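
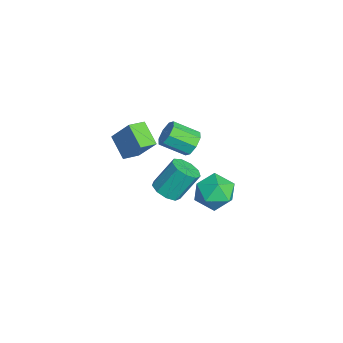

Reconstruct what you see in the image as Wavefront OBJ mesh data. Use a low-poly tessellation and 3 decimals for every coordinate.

v -0.396 -0.816 3.076
v 0.306 -1.067 2.925
v 0.017 -2.335 3.693
v -0.684 -2.084 3.844
v 0.28 -0.762 3.419
v -0.009 -2.03 4.188
v -0.141 -0.488 3.713
v -0.43 -1.756 4.481
v -0.712 -0.407 3.633
v -1 -1.674 4.401
v -1.097 -0.565 3.227
v -1.386 -1.833 3.995
v -1.071 -0.87 2.732
v -1.36 -2.138 3.501
v -0.65 -1.144 2.439
v -0.939 -2.412 3.207
v -0.08 -1.226 2.519
v -0.368 -2.493 3.287
v -1.964 -1.898 -1.891
v -1.135 -2.03 -1.706
v -1.306 -0.974 -0.184
v -2.136 -0.842 -0.369
v -1.192 -1.552 -2.044
v -1.363 -0.496 -0.522
v -1.61 -1.236 -2.31
v -1.782 -0.18 -0.789
v -2.194 -1.23 -2.381
v -2.366 -0.174 -0.859
v -2.671 -1.536 -2.222
v -2.842 -0.48 -0.7
v -2.817 -2.012 -1.908
v -2.988 -0.956 -0.386
v -2.564 -2.434 -1.586
v -2.735 -1.378 -0.065
v -2.03 -2.606 -1.407
v -2.202 -1.55 0.115
v -1.466 -2.446 -1.454
v -1.637 -1.39 0.067
v -2.365 1.575 -3.522
v -1.475 1.245 -2.772
v -3.465 0.095 -2.868
v -2.575 -0.235 -2.118
v -3.18 0.794 -1.924
v -2.5 1.709 -2.328
v -2.44 -0.369 -3.312
v -1.76 0.546 -3.716
v -1.522 0.044 -2.642
v -1.979 0.763 -1.784
v -2.961 0.577 -3.856
v -3.418 1.296 -2.998
v -0.719 -4.197 2.09
v -1.871 -4.615 2.883
v -1.21 -3.358 1.817
v -2.363 -3.775 2.61
v -0.097 -3.405 3.41
v -1.25 -3.822 4.203
v -0.589 -2.565 3.137
v -1.741 -2.983 3.93
f 2 1 5
f 2 5 3
f 3 5 6
f 3 6 4
f 5 1 7
f 5 7 6
f 6 7 8
f 6 8 4
f 7 1 9
f 7 9 8
f 8 9 10
f 8 10 4
f 9 1 11
f 9 11 10
f 10 11 12
f 10 12 4
f 11 1 13
f 11 13 12
f 12 13 14
f 12 14 4
f 13 1 15
f 13 15 14
f 14 15 16
f 14 16 4
f 15 1 17
f 15 17 16
f 16 17 18
f 16 18 4
f 17 1 2
f 17 2 18
f 18 2 3
f 18 3 4
f 20 19 23
f 20 23 21
f 21 23 24
f 21 24 22
f 23 19 25
f 23 25 24
f 24 25 26
f 24 26 22
f 25 19 27
f 25 27 26
f 26 27 28
f 26 28 22
f 27 19 29
f 27 29 28
f 28 29 30
f 28 30 22
f 29 19 31
f 29 31 30
f 30 31 32
f 30 32 22
f 31 19 33
f 31 33 32
f 32 33 34
f 32 34 22
f 33 19 35
f 33 35 34
f 34 35 36
f 34 36 22
f 35 19 37
f 35 37 36
f 36 37 38
f 36 38 22
f 37 19 20
f 37 20 38
f 38 20 21
f 38 21 22
f 39 50 44
f 39 44 40
f 39 40 46
f 39 46 49
f 39 49 50
f 40 44 48
f 44 50 43
f 50 49 41
f 49 46 45
f 46 40 47
f 42 48 43
f 42 43 41
f 42 41 45
f 42 45 47
f 42 47 48
f 43 48 44
f 41 43 50
f 45 41 49
f 47 45 46
f 48 47 40
f 52 54 51
f 55 52 51
f 51 54 53
f 53 55 51
f 52 58 54
f 56 52 55
f 56 58 52
f 54 58 53
f 57 55 53
f 53 58 57
f 57 56 55
f 58 56 57



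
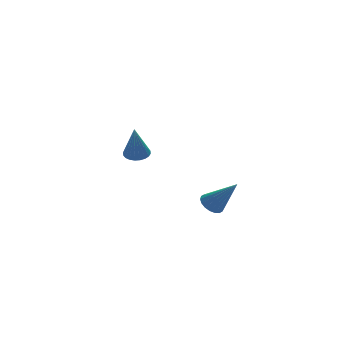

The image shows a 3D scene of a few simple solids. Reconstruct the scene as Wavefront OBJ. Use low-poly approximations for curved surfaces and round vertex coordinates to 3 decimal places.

v 0.981 3.139 -1.81
v 1.632 3.056 -1.74
v 0.739 2.781 0.03
v 1.608 3.308 -1.694
v 1.489 3.535 -1.666
v 1.292 3.701 -1.66
v 1.048 3.781 -1.676
v 0.794 3.764 -1.713
v 0.568 3.651 -1.765
v 0.405 3.461 -1.823
v 0.33 3.221 -1.88
v 0.354 2.969 -1.926
v 0.473 2.742 -1.954
v 0.67 2.576 -1.96
v 0.914 2.496 -1.944
v 1.168 2.513 -1.907
v 1.394 2.626 -1.855
v 1.557 2.816 -1.797
v 2.267 -3.145 -2.077
v 2.76 -2.747 -2.164
v 3.153 -3.915 -0.583
v 2.59 -2.6 -1.988
v 2.357 -2.562 -1.83
v 2.105 -2.639 -1.72
v 1.886 -2.816 -1.681
v 1.742 -3.059 -1.721
v 1.702 -3.319 -1.831
v 1.774 -3.544 -1.99
v 1.943 -3.69 -2.166
v 2.177 -3.729 -2.324
v 2.428 -3.652 -2.433
v 2.647 -3.474 -2.472
v 2.791 -3.232 -2.433
v 2.831 -2.972 -2.323
f 2 1 4
f 2 4 3
f 4 1 5
f 4 5 3
f 5 1 6
f 5 6 3
f 6 1 7
f 6 7 3
f 7 1 8
f 7 8 3
f 8 1 9
f 8 9 3
f 9 1 10
f 9 10 3
f 10 1 11
f 10 11 3
f 11 1 12
f 11 12 3
f 12 1 13
f 12 13 3
f 13 1 14
f 13 14 3
f 14 1 15
f 14 15 3
f 15 1 16
f 15 16 3
f 16 1 17
f 16 17 3
f 17 1 18
f 17 18 3
f 18 1 2
f 18 2 3
f 20 19 22
f 20 22 21
f 22 19 23
f 22 23 21
f 23 19 24
f 23 24 21
f 24 19 25
f 24 25 21
f 25 19 26
f 25 26 21
f 26 19 27
f 26 27 21
f 27 19 28
f 27 28 21
f 28 19 29
f 28 29 21
f 29 19 30
f 29 30 21
f 30 19 31
f 30 31 21
f 31 19 32
f 31 32 21
f 32 19 33
f 32 33 21
f 33 19 34
f 33 34 21
f 34 19 20
f 34 20 21



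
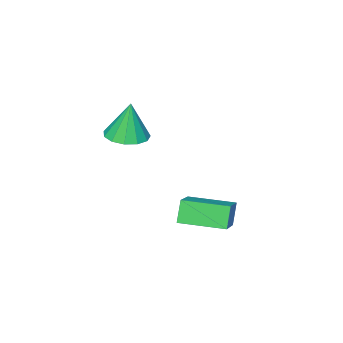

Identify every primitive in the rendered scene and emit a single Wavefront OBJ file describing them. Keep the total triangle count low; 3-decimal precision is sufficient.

v 1.015 -0.896 -2.486
v 0.528 -1.183 -1.394
v -0.269 0.862 -2.596
v -0.757 0.575 -1.504
v 2.417 0.185 -1.576
v 1.929 -0.102 -0.484
v 1.132 1.943 -1.686
v 0.645 1.656 -0.594
v 2.647 -2.778 2.7
v 3.657 -2.586 2.769
v 2.493 -2.662 4.64
v 3.395 -2.07 2.717
v 2.896 -1.779 2.66
v 2.318 -1.805 2.616
v 1.845 -2.14 2.598
v 1.626 -2.677 2.612
v 1.731 -3.247 2.655
v 2.127 -3.667 2.711
v 2.689 -3.805 2.764
v 3.237 -3.617 2.797
v 3.598 -3.162 2.798
f 2 4 1
f 5 2 1
f 1 4 3
f 3 5 1
f 2 8 4
f 6 2 5
f 6 8 2
f 4 8 3
f 7 5 3
f 3 8 7
f 7 6 5
f 8 6 7
f 10 9 12
f 10 12 11
f 12 9 13
f 12 13 11
f 13 9 14
f 13 14 11
f 14 9 15
f 14 15 11
f 15 9 16
f 15 16 11
f 16 9 17
f 16 17 11
f 17 9 18
f 17 18 11
f 18 9 19
f 18 19 11
f 19 9 20
f 19 20 11
f 20 9 21
f 20 21 11
f 21 9 10
f 21 10 11



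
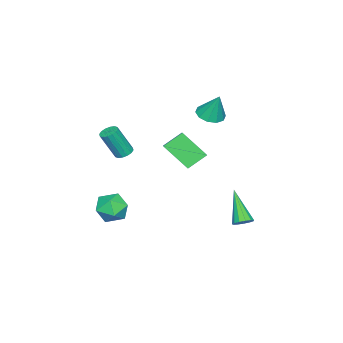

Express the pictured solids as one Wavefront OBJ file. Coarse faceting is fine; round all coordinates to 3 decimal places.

v -1.345 3.967 -3.482
v -1.024 4.252 -3.107
v -2.315 2.953 -1.878
v -1.288 4.43 -3.154
v -1.57 4.46 -3.305
v -1.78 4.334 -3.512
v -1.853 4.091 -3.71
v -1.764 3.809 -3.835
v -1.543 3.577 -3.847
v -1.258 3.468 -3.744
v -1.002 3.518 -3.557
v -0.854 3.71 -3.347
v -0.863 3.984 -3.179
v -0.514 -2.4 0.345
v -0.168 -2.002 0.398
v 0.3 -2.622 1.989
v -0.046 -3.02 1.935
v -0.402 -1.907 0.504
v 0.066 -2.527 2.095
v -0.667 -1.944 0.568
v -0.199 -2.564 2.158
v -0.89 -2.103 0.571
v -0.422 -2.724 2.162
v -1.013 -2.342 0.514
v -0.545 -2.962 2.105
v -1.002 -2.596 0.412
v -0.534 -3.216 2.002
v -0.86 -2.798 0.291
v -0.392 -3.418 1.882
v -0.626 -2.893 0.185
v -0.158 -3.513 1.776
v -0.361 -2.856 0.122
v 0.107 -3.476 1.712
v -0.138 -2.696 0.118
v 0.33 -3.317 1.709
v -0.015 -2.458 0.175
v 0.453 -3.078 1.766
v -0.026 -2.204 0.278
v 0.442 -2.824 1.868
v 0.94 3.021 2.317
v 0.958 1.695 3.518
v 1.833 3.515 2.848
v 1.85 2.188 4.05
v 1.71 2.392 1.61
v 1.727 1.065 2.812
v 2.602 2.885 2.142
v 2.62 1.559 3.343
v -0.775 -2.41 -3.685
v 0.054 -2.087 -4.183
v 0.126 -3.573 -2.937
v 0.955 -3.25 -3.435
v 0.534 -2.665 -2.713
v -0.023 -1.947 -3.176
v 0.203 -3.713 -3.944
v -0.354 -2.995 -4.407
v 0.659 -2.893 -4.343
v 0.863 -2.245 -3.582
v -0.683 -3.415 -3.538
v -0.479 -2.767 -2.777
v -3.683 0.897 2.506
v -3.215 0.266 2.705
v -3.517 1.483 3.974
v -2.919 0.629 2.526
v -2.915 1.093 2.34
v -3.204 1.483 2.217
v -3.677 1.648 2.205
v -4.151 1.527 2.307
v -4.447 1.165 2.485
v -4.451 0.7 2.671
v -4.162 0.31 2.794
v -3.69 0.145 2.807
f 2 1 4
f 2 4 3
f 4 1 5
f 4 5 3
f 5 1 6
f 5 6 3
f 6 1 7
f 6 7 3
f 7 1 8
f 7 8 3
f 8 1 9
f 8 9 3
f 9 1 10
f 9 10 3
f 10 1 11
f 10 11 3
f 11 1 12
f 11 12 3
f 12 1 13
f 12 13 3
f 13 1 2
f 13 2 3
f 15 14 18
f 15 18 16
f 16 18 19
f 16 19 17
f 18 14 20
f 18 20 19
f 19 20 21
f 19 21 17
f 20 14 22
f 20 22 21
f 21 22 23
f 21 23 17
f 22 14 24
f 22 24 23
f 23 24 25
f 23 25 17
f 24 14 26
f 24 26 25
f 25 26 27
f 25 27 17
f 26 14 28
f 26 28 27
f 27 28 29
f 27 29 17
f 28 14 30
f 28 30 29
f 29 30 31
f 29 31 17
f 30 14 32
f 30 32 31
f 31 32 33
f 31 33 17
f 32 14 34
f 32 34 33
f 33 34 35
f 33 35 17
f 34 14 36
f 34 36 35
f 35 36 37
f 35 37 17
f 36 14 38
f 36 38 37
f 37 38 39
f 37 39 17
f 38 14 15
f 38 15 39
f 39 15 16
f 39 16 17
f 41 43 40
f 44 41 40
f 40 43 42
f 42 44 40
f 41 47 43
f 45 41 44
f 45 47 41
f 43 47 42
f 46 44 42
f 42 47 46
f 46 45 44
f 47 45 46
f 48 59 53
f 48 53 49
f 48 49 55
f 48 55 58
f 48 58 59
f 49 53 57
f 53 59 52
f 59 58 50
f 58 55 54
f 55 49 56
f 51 57 52
f 51 52 50
f 51 50 54
f 51 54 56
f 51 56 57
f 52 57 53
f 50 52 59
f 54 50 58
f 56 54 55
f 57 56 49
f 61 60 63
f 61 63 62
f 63 60 64
f 63 64 62
f 64 60 65
f 64 65 62
f 65 60 66
f 65 66 62
f 66 60 67
f 66 67 62
f 67 60 68
f 67 68 62
f 68 60 69
f 68 69 62
f 69 60 70
f 69 70 62
f 70 60 71
f 70 71 62
f 71 60 61
f 71 61 62



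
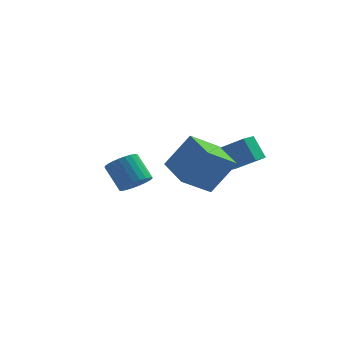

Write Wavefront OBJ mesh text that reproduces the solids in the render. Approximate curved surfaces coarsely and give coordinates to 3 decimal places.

v 2.802 2.51 -3.218
v 2.125 3.018 -1.992
v 3.211 3.283 -3.313
v 2.534 3.791 -2.087
v 4.306 1.849 -2.113
v 3.629 2.357 -0.887
v 4.715 2.622 -2.208
v 4.038 3.13 -0.982
v 1.517 -4.097 -1.311
v 2.696 -3.745 0.477
v 0.438 -2.383 -0.936
v 1.616 -2.031 0.851
v 2.764 -3.089 -2.331
v 3.942 -2.737 -0.544
v 1.684 -1.375 -1.957
v 2.863 -1.023 -0.169
v -1.733 2.068 -4.255
v -0.993 1.987 -3.698
v -1.886 2.691 -2.408
v -2.627 2.772 -2.965
v -0.939 2.316 -3.84
v -1.832 3.02 -2.55
v -1.006 2.608 -4.046
v -1.899 3.312 -2.756
v -1.183 2.817 -4.283
v -2.077 3.521 -2.993
v -1.445 2.913 -4.516
v -2.338 3.617 -3.226
v -1.75 2.879 -4.709
v -2.643 3.583 -3.419
v -2.053 2.723 -4.833
v -2.946 3.427 -3.543
v -2.307 2.466 -4.869
v -3.2 3.17 -3.579
v -2.474 2.149 -4.812
v -3.367 2.853 -3.522
v -2.528 1.82 -4.67
v -3.421 2.524 -3.38
v -2.461 1.528 -4.464
v -3.354 2.232 -3.174
v -2.283 1.319 -4.227
v -3.177 2.023 -2.937
v -2.022 1.223 -3.994
v -2.915 1.927 -2.704
v -1.717 1.257 -3.801
v -2.61 1.961 -2.511
v -1.414 1.413 -3.677
v -2.307 2.117 -2.387
v -1.16 1.67 -3.641
v -2.053 2.374 -2.351
f 2 4 1
f 5 2 1
f 1 4 3
f 3 5 1
f 2 8 4
f 6 2 5
f 6 8 2
f 4 8 3
f 7 5 3
f 3 8 7
f 7 6 5
f 8 6 7
f 10 12 9
f 13 10 9
f 9 12 11
f 11 13 9
f 10 16 12
f 14 10 13
f 14 16 10
f 12 16 11
f 15 13 11
f 11 16 15
f 15 14 13
f 16 14 15
f 18 17 21
f 18 21 19
f 19 21 22
f 19 22 20
f 21 17 23
f 21 23 22
f 22 23 24
f 22 24 20
f 23 17 25
f 23 25 24
f 24 25 26
f 24 26 20
f 25 17 27
f 25 27 26
f 26 27 28
f 26 28 20
f 27 17 29
f 27 29 28
f 28 29 30
f 28 30 20
f 29 17 31
f 29 31 30
f 30 31 32
f 30 32 20
f 31 17 33
f 31 33 32
f 32 33 34
f 32 34 20
f 33 17 35
f 33 35 34
f 34 35 36
f 34 36 20
f 35 17 37
f 35 37 36
f 36 37 38
f 36 38 20
f 37 17 39
f 37 39 38
f 38 39 40
f 38 40 20
f 39 17 41
f 39 41 40
f 40 41 42
f 40 42 20
f 41 17 43
f 41 43 42
f 42 43 44
f 42 44 20
f 43 17 45
f 43 45 44
f 44 45 46
f 44 46 20
f 45 17 47
f 45 47 46
f 46 47 48
f 46 48 20
f 47 17 49
f 47 49 48
f 48 49 50
f 48 50 20
f 49 17 18
f 49 18 50
f 50 18 19
f 50 19 20



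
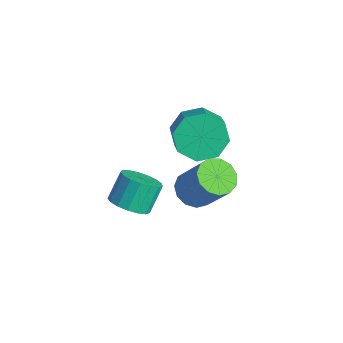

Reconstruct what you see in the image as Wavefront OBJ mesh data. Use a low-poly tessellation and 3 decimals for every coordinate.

v -0.876 1.201 1.559
v -0.433 0.761 0.715
v 0.56 0.338 1.458
v 0.116 0.779 2.301
v -0.194 1.52 0.827
v 0.799 1.097 1.57
v -0.354 2.092 1.368
v 0.638 1.669 2.111
v -0.821 2.143 2.02
v 0.172 1.72 2.763
v -1.32 1.642 2.402
v -0.327 1.219 3.145
v -1.559 0.883 2.29
v -0.566 0.46 3.033
v -1.398 0.311 1.749
v -0.406 -0.112 2.492
v -0.932 0.26 1.097
v 0.061 -0.163 1.84
v 2.183 -0.671 1.845
v 2.822 -0.947 1.494
v 3.797 -0.604 3.005
v 3.157 -0.329 3.355
v 2.808 -0.517 1.406
v 3.783 -0.174 2.916
v 2.596 -0.136 1.457
v 3.571 0.207 2.967
v 2.252 0.075 1.631
v 3.227 0.418 3.141
v 1.886 0.049 1.873
v 2.861 0.392 3.383
v 1.614 -0.205 2.106
v 2.589 0.138 3.616
v 1.523 -0.608 2.256
v 2.498 -0.265 3.767
v 1.641 -1.031 2.276
v 2.616 -0.688 3.786
v 1.931 -1.34 2.159
v 2.906 -0.997 3.669
v 2.301 -1.436 1.942
v 3.276 -1.093 3.452
v 2.633 -1.29 1.694
v 3.608 -0.947 3.205
v 1.92 -3.127 1.953
v 2.665 -2.869 2.006
v 2.365 -2.196 2.94
v 1.62 -2.453 2.887
v 2.499 -2.621 1.774
v 2.2 -1.947 2.708
v 2.201 -2.488 1.583
v 1.902 -1.815 2.517
v 1.838 -2.502 1.476
v 1.539 -1.828 2.411
v 1.494 -2.659 1.479
v 1.195 -1.985 2.414
v 1.248 -2.923 1.591
v 0.948 -2.249 2.525
v 1.155 -3.234 1.785
v 0.856 -2.56 2.719
v 1.238 -3.52 2.018
v 0.938 -2.847 2.952
v 1.476 -3.716 2.236
v 1.177 -3.043 3.17
v 1.817 -3.777 2.389
v 1.517 -3.104 3.323
v 2.181 -3.689 2.442
v 1.881 -3.016 3.376
v 2.485 -3.473 2.383
v 2.185 -2.799 3.317
v 2.659 -3.177 2.226
v 2.36 -2.503 3.16
f 2 1 5
f 2 5 3
f 3 5 6
f 3 6 4
f 5 1 7
f 5 7 6
f 6 7 8
f 6 8 4
f 7 1 9
f 7 9 8
f 8 9 10
f 8 10 4
f 9 1 11
f 9 11 10
f 10 11 12
f 10 12 4
f 11 1 13
f 11 13 12
f 12 13 14
f 12 14 4
f 13 1 15
f 13 15 14
f 14 15 16
f 14 16 4
f 15 1 17
f 15 17 16
f 16 17 18
f 16 18 4
f 17 1 2
f 17 2 18
f 18 2 3
f 18 3 4
f 20 19 23
f 20 23 21
f 21 23 24
f 21 24 22
f 23 19 25
f 23 25 24
f 24 25 26
f 24 26 22
f 25 19 27
f 25 27 26
f 26 27 28
f 26 28 22
f 27 19 29
f 27 29 28
f 28 29 30
f 28 30 22
f 29 19 31
f 29 31 30
f 30 31 32
f 30 32 22
f 31 19 33
f 31 33 32
f 32 33 34
f 32 34 22
f 33 19 35
f 33 35 34
f 34 35 36
f 34 36 22
f 35 19 37
f 35 37 36
f 36 37 38
f 36 38 22
f 37 19 39
f 37 39 38
f 38 39 40
f 38 40 22
f 39 19 41
f 39 41 40
f 40 41 42
f 40 42 22
f 41 19 20
f 41 20 42
f 42 20 21
f 42 21 22
f 44 43 47
f 44 47 45
f 45 47 48
f 45 48 46
f 47 43 49
f 47 49 48
f 48 49 50
f 48 50 46
f 49 43 51
f 49 51 50
f 50 51 52
f 50 52 46
f 51 43 53
f 51 53 52
f 52 53 54
f 52 54 46
f 53 43 55
f 53 55 54
f 54 55 56
f 54 56 46
f 55 43 57
f 55 57 56
f 56 57 58
f 56 58 46
f 57 43 59
f 57 59 58
f 58 59 60
f 58 60 46
f 59 43 61
f 59 61 60
f 60 61 62
f 60 62 46
f 61 43 63
f 61 63 62
f 62 63 64
f 62 64 46
f 63 43 65
f 63 65 64
f 64 65 66
f 64 66 46
f 65 43 67
f 65 67 66
f 66 67 68
f 66 68 46
f 67 43 69
f 67 69 68
f 68 69 70
f 68 70 46
f 69 43 44
f 69 44 70
f 70 44 45
f 70 45 46



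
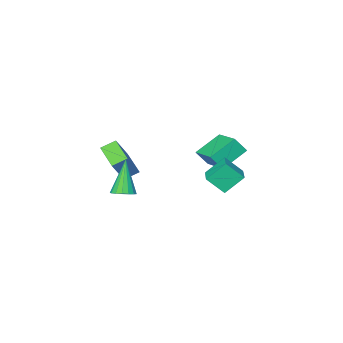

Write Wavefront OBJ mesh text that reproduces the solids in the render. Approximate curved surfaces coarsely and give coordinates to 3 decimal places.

v -2.592 -1.205 -0.92
v -4.078 -1.158 0.06
v -2.151 0.852 -0.348
v -3.636 0.898 0.632
v -2.044 -1.558 -0.072
v -3.529 -1.512 0.908
v -1.602 0.498 0.5
v -3.088 0.545 1.48
v -1.08 2.465 -0.662
v -0.38 1.824 0.24
v -2.02 2.84 0.335
v -1.319 2.198 1.237
v -0.261 3.762 -0.377
v 0.44 3.12 0.525
v -1.2 4.136 0.62
v -0.5 3.495 1.522
v 1.968 -2.283 -1.321
v 1.648 -3.993 -0.753
v 1.187 -1.986 -0.867
v 0.867 -3.696 -0.299
v 2.853 -2.004 0.019
v 2.533 -3.714 0.587
v 2.072 -1.707 0.473
v 1.752 -3.417 1.041
v 3.915 0.865 -0.488
v 4.277 0.297 -0.575
v 3.345 0.195 1.528
v 4.49 0.506 -0.445
v 4.571 0.798 -0.326
v 4.502 1.105 -0.243
v 4.298 1.357 -0.217
v 4.006 1.497 -0.252
v 3.693 1.492 -0.342
v 3.431 1.343 -0.466
v 3.28 1.085 -0.594
v 3.274 0.777 -0.698
v 3.415 0.489 -0.754
v 3.67 0.287 -0.75
v 3.981 0.218 -0.685
f 2 4 1
f 5 2 1
f 1 4 3
f 3 5 1
f 2 8 4
f 6 2 5
f 6 8 2
f 4 8 3
f 7 5 3
f 3 8 7
f 7 6 5
f 8 6 7
f 10 12 9
f 13 10 9
f 9 12 11
f 11 13 9
f 10 16 12
f 14 10 13
f 14 16 10
f 12 16 11
f 15 13 11
f 11 16 15
f 15 14 13
f 16 14 15
f 18 20 17
f 21 18 17
f 17 20 19
f 19 21 17
f 18 24 20
f 22 18 21
f 22 24 18
f 20 24 19
f 23 21 19
f 19 24 23
f 23 22 21
f 24 22 23
f 26 25 28
f 26 28 27
f 28 25 29
f 28 29 27
f 29 25 30
f 29 30 27
f 30 25 31
f 30 31 27
f 31 25 32
f 31 32 27
f 32 25 33
f 32 33 27
f 33 25 34
f 33 34 27
f 34 25 35
f 34 35 27
f 35 25 36
f 35 36 27
f 36 25 37
f 36 37 27
f 37 25 38
f 37 38 27
f 38 25 39
f 38 39 27
f 39 25 26
f 39 26 27



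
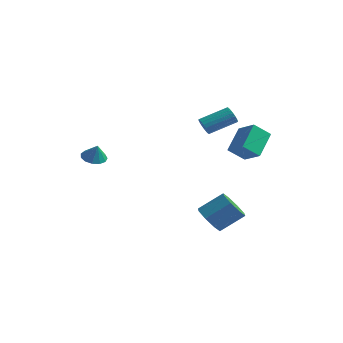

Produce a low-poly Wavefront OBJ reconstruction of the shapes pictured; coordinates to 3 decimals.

v 1.463 0.884 3.313
v 1.817 0.916 2.817
v 2.81 2.287 3.611
v 2.457 2.256 4.107
v 1.633 1.081 2.761
v 2.626 2.452 3.555
v 1.42 1.213 2.801
v 2.413 2.584 3.595
v 1.214 1.287 2.929
v 2.207 2.659 3.723
v 1.051 1.292 3.124
v 2.045 2.664 3.917
v 0.96 1.227 3.351
v 1.953 2.598 4.145
v 0.956 1.102 3.572
v 1.949 2.474 4.366
v 1.039 0.94 3.748
v 2.032 2.311 4.542
v 1.196 0.768 3.849
v 2.189 2.139 4.643
v 1.399 0.616 3.857
v 2.392 1.987 4.651
v 1.613 0.511 3.771
v 2.606 1.882 4.565
v 1.802 0.47 3.606
v 2.795 1.841 4.4
v 1.931 0.501 3.391
v 2.924 1.872 4.184
v 1.98 0.598 3.161
v 2.973 1.969 3.955
v 1.94 0.745 2.959
v 2.933 2.116 3.752
v -4.197 -2.091 0.525
v -3.785 -2.708 0.252
v -3.763 -2.249 1.535
v -3.527 -2.35 0.197
v -3.481 -1.91 0.246
v -3.662 -1.527 0.383
v -4.014 -1.324 0.566
v -4.423 -1.364 0.736
v -4.761 -1.635 0.839
v -4.92 -2.051 0.842
v -4.849 -2.48 0.745
v -4.571 -2.785 0.578
v -4.175 -2.87 0.394
v 1.84 0.922 -3.912
v 2.686 0.321 -4.075
v 3.666 1.398 -2.951
v 2.82 1.998 -2.788
v 2.63 0.924 -4.604
v 3.61 2.001 -3.48
v 2.111 1.525 -4.727
v 3.092 2.602 -3.603
v 1.433 1.773 -4.373
v 2.414 2.85 -3.249
v 0.994 1.522 -3.749
v 1.974 2.599 -2.625
v 1.05 0.919 -3.22
v 2.03 1.996 -2.096
v 1.568 0.318 -3.097
v 2.549 1.395 -1.973
v 2.246 0.07 -3.451
v 3.227 1.147 -2.327
v 2.801 1.355 1.658
v 4.065 1.077 2.289
v 2.502 2.794 2.894
v 3.766 2.516 3.524
v 3.394 2.184 0.836
v 4.658 1.906 1.466
v 3.095 3.623 2.071
v 4.359 3.345 2.702
f 2 1 5
f 2 5 3
f 3 5 6
f 3 6 4
f 5 1 7
f 5 7 6
f 6 7 8
f 6 8 4
f 7 1 9
f 7 9 8
f 8 9 10
f 8 10 4
f 9 1 11
f 9 11 10
f 10 11 12
f 10 12 4
f 11 1 13
f 11 13 12
f 12 13 14
f 12 14 4
f 13 1 15
f 13 15 14
f 14 15 16
f 14 16 4
f 15 1 17
f 15 17 16
f 16 17 18
f 16 18 4
f 17 1 19
f 17 19 18
f 18 19 20
f 18 20 4
f 19 1 21
f 19 21 20
f 20 21 22
f 20 22 4
f 21 1 23
f 21 23 22
f 22 23 24
f 22 24 4
f 23 1 25
f 23 25 24
f 24 25 26
f 24 26 4
f 25 1 27
f 25 27 26
f 26 27 28
f 26 28 4
f 27 1 29
f 27 29 28
f 28 29 30
f 28 30 4
f 29 1 31
f 29 31 30
f 30 31 32
f 30 32 4
f 31 1 2
f 31 2 32
f 32 2 3
f 32 3 4
f 34 33 36
f 34 36 35
f 36 33 37
f 36 37 35
f 37 33 38
f 37 38 35
f 38 33 39
f 38 39 35
f 39 33 40
f 39 40 35
f 40 33 41
f 40 41 35
f 41 33 42
f 41 42 35
f 42 33 43
f 42 43 35
f 43 33 44
f 43 44 35
f 44 33 45
f 44 45 35
f 45 33 34
f 45 34 35
f 47 46 50
f 47 50 48
f 48 50 51
f 48 51 49
f 50 46 52
f 50 52 51
f 51 52 53
f 51 53 49
f 52 46 54
f 52 54 53
f 53 54 55
f 53 55 49
f 54 46 56
f 54 56 55
f 55 56 57
f 55 57 49
f 56 46 58
f 56 58 57
f 57 58 59
f 57 59 49
f 58 46 60
f 58 60 59
f 59 60 61
f 59 61 49
f 60 46 62
f 60 62 61
f 61 62 63
f 61 63 49
f 62 46 47
f 62 47 63
f 63 47 48
f 63 48 49
f 65 67 64
f 68 65 64
f 64 67 66
f 66 68 64
f 65 71 67
f 69 65 68
f 69 71 65
f 67 71 66
f 70 68 66
f 66 71 70
f 70 69 68
f 71 69 70



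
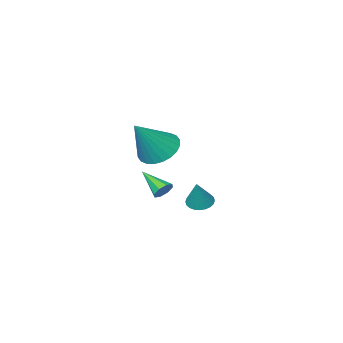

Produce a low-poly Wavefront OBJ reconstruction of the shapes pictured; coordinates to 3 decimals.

v 2.89 1.622 -1.566
v 3.257 1.835 -1.302
v 3.09 0.398 -0.854
v 2.915 1.876 -1.136
v 2.558 1.768 -1.222
v 2.396 1.575 -1.509
v 2.523 1.409 -1.83
v 2.865 1.368 -1.996
v 3.222 1.476 -1.91
v 3.385 1.67 -1.623
v 3.012 1.472 0.814
v 3.754 1.685 0.211
v 4.288 1.588 2.426
v 3.62 2.034 0.291
v 3.394 2.298 0.451
v 3.11 2.435 0.666
v 2.81 2.426 0.904
v 2.542 2.272 1.128
v 2.344 1.996 1.304
v 2.249 1.64 1.406
v 2.269 1.258 1.417
v 2.403 0.909 1.337
v 2.629 0.645 1.177
v 2.914 0.508 0.961
v 3.213 0.517 0.724
v 3.482 0.671 0.5
v 3.679 0.947 0.323
v 3.775 1.303 0.222
v -1.052 -1.165 -4.269
v -0.538 -0.903 -4.547
v -0.548 -0.755 -2.951
v -0.697 -0.71 -4.546
v -0.91 -0.587 -4.504
v -1.144 -0.551 -4.425
v -1.364 -0.609 -4.323
v -1.537 -0.751 -4.212
v -1.636 -0.957 -4.111
v -1.646 -1.194 -4.033
v -1.566 -1.427 -3.991
v -1.407 -1.62 -3.992
v -1.195 -1.743 -4.035
v -0.96 -1.779 -4.114
v -0.74 -1.721 -4.216
v -0.567 -1.579 -4.326
v -0.468 -1.373 -4.428
v -0.458 -1.136 -4.505
f 2 1 4
f 2 4 3
f 4 1 5
f 4 5 3
f 5 1 6
f 5 6 3
f 6 1 7
f 6 7 3
f 7 1 8
f 7 8 3
f 8 1 9
f 8 9 3
f 9 1 10
f 9 10 3
f 10 1 2
f 10 2 3
f 12 11 14
f 12 14 13
f 14 11 15
f 14 15 13
f 15 11 16
f 15 16 13
f 16 11 17
f 16 17 13
f 17 11 18
f 17 18 13
f 18 11 19
f 18 19 13
f 19 11 20
f 19 20 13
f 20 11 21
f 20 21 13
f 21 11 22
f 21 22 13
f 22 11 23
f 22 23 13
f 23 11 24
f 23 24 13
f 24 11 25
f 24 25 13
f 25 11 26
f 25 26 13
f 26 11 27
f 26 27 13
f 27 11 28
f 27 28 13
f 28 11 12
f 28 12 13
f 30 29 32
f 30 32 31
f 32 29 33
f 32 33 31
f 33 29 34
f 33 34 31
f 34 29 35
f 34 35 31
f 35 29 36
f 35 36 31
f 36 29 37
f 36 37 31
f 37 29 38
f 37 38 31
f 38 29 39
f 38 39 31
f 39 29 40
f 39 40 31
f 40 29 41
f 40 41 31
f 41 29 42
f 41 42 31
f 42 29 43
f 42 43 31
f 43 29 44
f 43 44 31
f 44 29 45
f 44 45 31
f 45 29 46
f 45 46 31
f 46 29 30
f 46 30 31



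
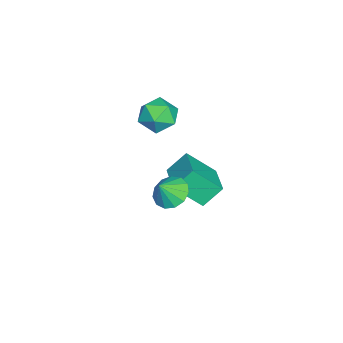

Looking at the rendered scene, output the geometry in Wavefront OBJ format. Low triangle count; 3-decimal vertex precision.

v 1.679 -2.346 0.756
v 2.196 -2.891 0.191
v 2.261 -2.754 1.684
v 2.455 -2.43 0.232
v 2.466 -1.943 0.439
v 2.228 -1.583 0.746
v 1.815 -1.466 1.057
v 1.359 -1.628 1.272
v 1.004 -2.018 1.323
v 0.864 -2.512 1.194
v 0.982 -2.953 0.926
v 1.321 -3.202 0.604
v 1.774 -3.179 0.33
v -3.529 -2.363 -3.579
v -3.22 -3.786 -2.223
v -4.099 -1.517 -2.563
v -3.79 -2.94 -1.206
v -1.71 -1.6 -3.194
v -1.401 -3.023 -1.837
v -2.28 -0.754 -2.177
v -1.971 -2.177 -0.821
v -1.047 -2.824 3.346
v -0.524 -3.668 3.778
v -2.456 -3.832 3.082
v -1.933 -4.676 3.514
v -2.229 -3.844 4.141
v -1.358 -3.221 4.304
v -1.622 -4.279 2.556
v -0.751 -3.656 2.719
v -0.879 -4.567 3.289
v -1.254 -4.299 4.269
v -1.726 -3.201 2.591
v -2.101 -2.933 3.571
f 2 1 4
f 2 4 3
f 4 1 5
f 4 5 3
f 5 1 6
f 5 6 3
f 6 1 7
f 6 7 3
f 7 1 8
f 7 8 3
f 8 1 9
f 8 9 3
f 9 1 10
f 9 10 3
f 10 1 11
f 10 11 3
f 11 1 12
f 11 12 3
f 12 1 13
f 12 13 3
f 13 1 2
f 13 2 3
f 15 17 14
f 18 15 14
f 14 17 16
f 16 18 14
f 15 21 17
f 19 15 18
f 19 21 15
f 17 21 16
f 20 18 16
f 16 21 20
f 20 19 18
f 21 19 20
f 22 33 27
f 22 27 23
f 22 23 29
f 22 29 32
f 22 32 33
f 23 27 31
f 27 33 26
f 33 32 24
f 32 29 28
f 29 23 30
f 25 31 26
f 25 26 24
f 25 24 28
f 25 28 30
f 25 30 31
f 26 31 27
f 24 26 33
f 28 24 32
f 30 28 29
f 31 30 23



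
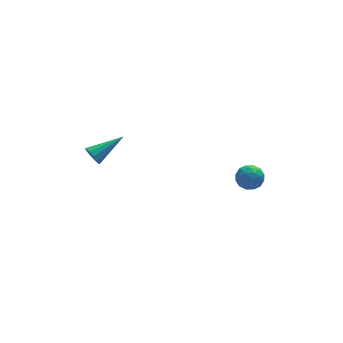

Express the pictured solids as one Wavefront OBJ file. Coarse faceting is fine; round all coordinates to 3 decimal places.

v -4.179 2.579 0.676
v -3.945 2.415 0.218
v -2.621 3.001 1.324
v -4.019 2.739 0.186
v -4.154 3.002 0.341
v -4.299 3.103 0.624
v -4.399 3.004 0.927
v -4.414 2.743 1.134
v -4.34 2.419 1.166
v -4.205 2.157 1.011
v -4.06 2.055 0.728
v -3.96 2.154 0.425
v 2.604 0.778 -0.496
v 2.953 0.263 -0.827
v 1.847 0.017 -0.113
v 2.196 -0.498 -0.444
v 2.485 -0.178 0.113
v 2.953 0.292 -0.124
v 1.847 -0.012 -0.816
v 2.315 0.458 -1.053
v 2.485 -0.225 -1.026
v 2.879 -0.328 -0.451
v 1.921 0.608 -0.489
v 2.315 0.505 0.086
v 2.845 0.587 -0.695
v 1.955 -0.307 -0.245
v 2.125 -0.119 0.083
v 2.33 -0.422 -0.112
v 2.845 0.604 -0.282
v 3.05 0.301 -0.476
v 2.775 0.042 0.077
v 1.75 -0.021 -0.464
v 1.955 -0.324 -0.658
v 2.47 0.702 -0.828
v 2.675 0.399 -1.023
v 2.025 0.238 -1.017
v 2.775 -0.002 -1.007
v 2.33 -0.449 -0.781
v 2.125 -0.164 -1
v 2.4 0.113 -1.139
v 3.007 -0.063 -0.669
v 2.562 -0.51 -0.444
v 2.732 -0.322 -0.116
v 3.007 -0.046 -0.255
v 2.732 -0.349 -0.785
v 2.238 0.79 -0.496
v 1.793 0.343 -0.271
v 1.793 0.326 -0.685
v 2.068 0.602 -0.824
v 2.47 0.729 -0.159
v 2.025 0.282 0.067
v 2.4 0.167 0.199
v 2.675 0.444 0.06
v 2.068 0.629 -0.155
f 2 1 4
f 2 4 3
f 4 1 5
f 4 5 3
f 5 1 6
f 5 6 3
f 6 1 7
f 6 7 3
f 7 1 8
f 7 8 3
f 8 1 9
f 8 9 3
f 9 1 10
f 9 10 3
f 10 1 11
f 10 11 3
f 11 1 12
f 11 12 3
f 12 1 2
f 12 2 3
f 13 50 29
f 50 24 53
f 29 53 18
f 50 53 29
f 13 29 25
f 29 18 30
f 25 30 14
f 29 30 25
f 13 25 34
f 25 14 35
f 34 35 20
f 25 35 34
f 13 34 46
f 34 20 49
f 46 49 23
f 34 49 46
f 13 46 50
f 46 23 54
f 50 54 24
f 46 54 50
f 14 30 41
f 30 18 44
f 41 44 22
f 30 44 41
f 18 53 31
f 53 24 52
f 31 52 17
f 53 52 31
f 24 54 51
f 54 23 47
f 51 47 15
f 54 47 51
f 23 49 48
f 49 20 36
f 48 36 19
f 49 36 48
f 20 35 40
f 35 14 37
f 40 37 21
f 35 37 40
f 16 42 28
f 42 22 43
f 28 43 17
f 42 43 28
f 16 28 26
f 28 17 27
f 26 27 15
f 28 27 26
f 16 26 33
f 26 15 32
f 33 32 19
f 26 32 33
f 16 33 38
f 33 19 39
f 38 39 21
f 33 39 38
f 16 38 42
f 38 21 45
f 42 45 22
f 38 45 42
f 17 43 31
f 43 22 44
f 31 44 18
f 43 44 31
f 15 27 51
f 27 17 52
f 51 52 24
f 27 52 51
f 19 32 48
f 32 15 47
f 48 47 23
f 32 47 48
f 21 39 40
f 39 19 36
f 40 36 20
f 39 36 40
f 22 45 41
f 45 21 37
f 41 37 14
f 45 37 41



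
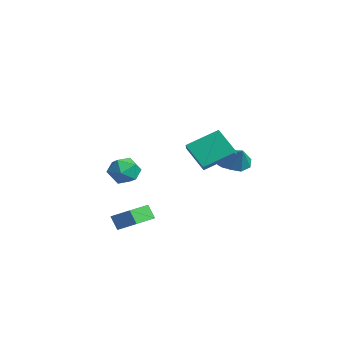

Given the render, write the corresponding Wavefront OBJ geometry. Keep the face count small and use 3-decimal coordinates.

v -0.786 3.581 0.999
v -0.547 3.968 0.673
v -1.075 4.767 1.235
v -1.314 4.379 1.561
v -0.846 3.874 0.526
v -1.374 4.673 1.088
v -1.122 3.668 0.56
v -1.65 4.466 1.122
v -1.27 3.428 0.761
v -1.798 4.227 1.323
v -1.232 3.247 1.054
v -1.76 4.045 1.616
v -1.025 3.193 1.325
v -1.553 3.992 1.887
v -0.726 3.287 1.472
v -1.254 4.086 2.034
v -0.45 3.494 1.438
v -0.978 4.292 2
v -0.302 3.733 1.237
v -0.83 4.532 1.799
v -0.34 3.915 0.944
v -0.868 4.713 1.506
v -2.703 -0.915 0.542
v -1.9 -1.602 0.126
v -3.7 -2.378 1.034
v -2.897 -3.065 0.618
v -2.691 -2.451 1.551
v -2.075 -1.547 1.247
v -3.525 -2.433 -0.087
v -2.909 -1.529 -0.391
v -2.408 -2.541 -0.262
v -1.893 -2.551 0.749
v -3.707 -1.429 0.411
v -3.192 -1.439 1.422
v 1.241 3.421 1.911
v 1.72 2.721 1.483
v 2.179 3.379 3.029
v 1.967 3.381 1.3
v 1.788 4.063 1.475
v 1.289 4.37 1.906
v 0.761 4.12 2.34
v 0.515 3.461 2.522
v 0.693 2.778 2.347
v 1.192 2.472 1.916
v 3.269 -0.729 4.362
v 3.576 1.167 5.372
v 2.208 -0.21 3.709
v 2.514 1.686 4.72
v 4.406 -0.166 2.96
v 4.712 1.73 3.971
v 3.344 0.353 2.308
v 3.651 2.249 3.318
v 1.621 -3.083 -1.994
v 1.144 -3.296 -1.094
v 2.527 -2.3 -1.328
v 2.05 -2.513 -0.429
v 2.85 -4.727 -1.731
v 2.373 -4.94 -0.832
v 3.756 -3.944 -1.066
v 3.279 -4.157 -0.166
f 2 1 5
f 2 5 3
f 3 5 6
f 3 6 4
f 5 1 7
f 5 7 6
f 6 7 8
f 6 8 4
f 7 1 9
f 7 9 8
f 8 9 10
f 8 10 4
f 9 1 11
f 9 11 10
f 10 11 12
f 10 12 4
f 11 1 13
f 11 13 12
f 12 13 14
f 12 14 4
f 13 1 15
f 13 15 14
f 14 15 16
f 14 16 4
f 15 1 17
f 15 17 16
f 16 17 18
f 16 18 4
f 17 1 19
f 17 19 18
f 18 19 20
f 18 20 4
f 19 1 21
f 19 21 20
f 20 21 22
f 20 22 4
f 21 1 2
f 21 2 22
f 22 2 3
f 22 3 4
f 23 34 28
f 23 28 24
f 23 24 30
f 23 30 33
f 23 33 34
f 24 28 32
f 28 34 27
f 34 33 25
f 33 30 29
f 30 24 31
f 26 32 27
f 26 27 25
f 26 25 29
f 26 29 31
f 26 31 32
f 27 32 28
f 25 27 34
f 29 25 33
f 31 29 30
f 32 31 24
f 36 35 38
f 36 38 37
f 38 35 39
f 38 39 37
f 39 35 40
f 39 40 37
f 40 35 41
f 40 41 37
f 41 35 42
f 41 42 37
f 42 35 43
f 42 43 37
f 43 35 44
f 43 44 37
f 44 35 36
f 44 36 37
f 46 48 45
f 49 46 45
f 45 48 47
f 47 49 45
f 46 52 48
f 50 46 49
f 50 52 46
f 48 52 47
f 51 49 47
f 47 52 51
f 51 50 49
f 52 50 51
f 54 56 53
f 57 54 53
f 53 56 55
f 55 57 53
f 54 60 56
f 58 54 57
f 58 60 54
f 56 60 55
f 59 57 55
f 55 60 59
f 59 58 57
f 60 58 59



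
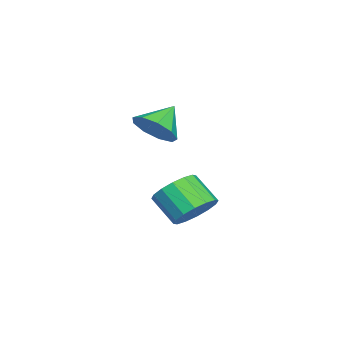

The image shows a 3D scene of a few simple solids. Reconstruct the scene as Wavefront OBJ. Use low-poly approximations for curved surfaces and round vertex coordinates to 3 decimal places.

v -2.428 -0.049 -1.028
v -1.744 0.064 -0.536
v -2.207 -0.758 0.299
v -2.892 -0.871 -0.192
v -2.033 0.366 -0.4
v -2.497 -0.456 0.435
v -2.429 0.557 -0.431
v -2.892 -0.265 0.404
v -2.824 0.585 -0.623
v -3.287 -0.237 0.212
v -3.113 0.444 -0.923
v -3.576 -0.378 -0.087
v -3.219 0.17 -1.251
v -3.682 -0.652 -0.415
v -3.113 -0.162 -1.519
v -3.576 -0.984 -0.684
v -2.823 -0.464 -1.655
v -3.287 -1.286 -0.82
v -2.428 -0.655 -1.624
v -2.891 -1.477 -0.789
v -2.033 -0.683 -1.432
v -2.496 -1.505 -0.597
v -1.744 -0.542 -1.133
v -2.207 -1.364 -0.297
v -1.638 -0.268 -0.805
v -2.101 -1.09 0.031
v -1.467 -1.151 2.83
v -0.988 -0.499 2.961
v -2.273 -0.709 3.57
v -1.332 -0.401 2.528
v -1.739 -0.655 2.237
v -2.018 -1.141 2.223
v -2.04 -1.632 2.494
v -1.794 -1.898 2.921
v -1.395 -1.815 3.307
v -1.029 -1.421 3.469
v -0.869 -0.902 3.332
f 2 1 5
f 2 5 3
f 3 5 6
f 3 6 4
f 5 1 7
f 5 7 6
f 6 7 8
f 6 8 4
f 7 1 9
f 7 9 8
f 8 9 10
f 8 10 4
f 9 1 11
f 9 11 10
f 10 11 12
f 10 12 4
f 11 1 13
f 11 13 12
f 12 13 14
f 12 14 4
f 13 1 15
f 13 15 14
f 14 15 16
f 14 16 4
f 15 1 17
f 15 17 16
f 16 17 18
f 16 18 4
f 17 1 19
f 17 19 18
f 18 19 20
f 18 20 4
f 19 1 21
f 19 21 20
f 20 21 22
f 20 22 4
f 21 1 23
f 21 23 22
f 22 23 24
f 22 24 4
f 23 1 25
f 23 25 24
f 24 25 26
f 24 26 4
f 25 1 2
f 25 2 26
f 26 2 3
f 26 3 4
f 28 27 30
f 28 30 29
f 30 27 31
f 30 31 29
f 31 27 32
f 31 32 29
f 32 27 33
f 32 33 29
f 33 27 34
f 33 34 29
f 34 27 35
f 34 35 29
f 35 27 36
f 35 36 29
f 36 27 37
f 36 37 29
f 37 27 28
f 37 28 29



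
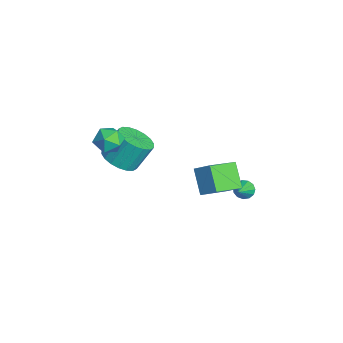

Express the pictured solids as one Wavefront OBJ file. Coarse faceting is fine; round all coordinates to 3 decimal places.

v 3.274 0.477 -0.556
v 3.84 1.042 0.061
v 2.61 1.801 -1.16
v 3.177 2.366 -0.543
v 4.263 0.534 -1.517
v 4.83 1.099 -0.9
v 3.6 1.858 -2.121
v 4.166 2.423 -1.504
v 2.49 -2.71 2.015
v 3.043 -2.712 1.484
v 1.797 -3.448 1.296
v 2.35 -3.45 0.765
v 2.461 -3.807 1.435
v 2.889 -3.351 1.88
v 1.951 -2.809 0.9
v 2.379 -2.353 1.345
v 2.711 -2.773 0.795
v 3.025 -3.39 1.125
v 1.815 -2.77 1.655
v 2.129 -3.387 1.985
v 2.211 3.062 -3.513
v 2.535 3.428 -3.659
v 3.149 2.538 -2.747
v 2.4 3.528 -3.426
v 2.205 3.48 -3.22
v 2.012 3.299 -3.107
v 1.882 3.043 -3.123
v 1.857 2.794 -3.263
v 1.943 2.629 -3.482
v 2.115 2.602 -3.711
v 2.317 2.721 -3.877
v 2.486 2.949 -3.927
v 2.567 3.212 -3.846
v 1.211 -2.408 -1.108
v 1.974 -1.953 -1.347
v 1.892 -1.157 -0.09
v 1.129 -1.612 0.148
v 1.677 -1.724 -1.511
v 1.594 -0.928 -0.254
v 1.287 -1.631 -1.595
v 1.205 -0.835 -0.339
v 0.883 -1.692 -1.584
v 0.8 -0.896 -0.327
v 0.543 -1.895 -1.477
v 0.46 -1.099 -0.221
v 0.336 -2.199 -1.298
v 0.253 -1.403 -0.042
v 0.302 -2.545 -1.082
v 0.219 -1.749 0.175
v 0.448 -2.863 -0.87
v 0.366 -2.067 0.387
v 0.746 -3.092 -0.706
v 0.663 -2.296 0.551
v 1.135 -3.185 -0.621
v 1.053 -2.389 0.635
v 1.54 -3.124 -0.633
v 1.457 -2.328 0.624
v 1.88 -2.921 -0.739
v 1.797 -2.125 0.517
v 2.087 -2.617 -0.918
v 2.004 -1.821 0.338
v 2.121 -2.271 -1.135
v 2.038 -1.475 0.122
f 2 4 1
f 5 2 1
f 1 4 3
f 3 5 1
f 2 8 4
f 6 2 5
f 6 8 2
f 4 8 3
f 7 5 3
f 3 8 7
f 7 6 5
f 8 6 7
f 9 20 14
f 9 14 10
f 9 10 16
f 9 16 19
f 9 19 20
f 10 14 18
f 14 20 13
f 20 19 11
f 19 16 15
f 16 10 17
f 12 18 13
f 12 13 11
f 12 11 15
f 12 15 17
f 12 17 18
f 13 18 14
f 11 13 20
f 15 11 19
f 17 15 16
f 18 17 10
f 22 21 24
f 22 24 23
f 24 21 25
f 24 25 23
f 25 21 26
f 25 26 23
f 26 21 27
f 26 27 23
f 27 21 28
f 27 28 23
f 28 21 29
f 28 29 23
f 29 21 30
f 29 30 23
f 30 21 31
f 30 31 23
f 31 21 32
f 31 32 23
f 32 21 33
f 32 33 23
f 33 21 22
f 33 22 23
f 35 34 38
f 35 38 36
f 36 38 39
f 36 39 37
f 38 34 40
f 38 40 39
f 39 40 41
f 39 41 37
f 40 34 42
f 40 42 41
f 41 42 43
f 41 43 37
f 42 34 44
f 42 44 43
f 43 44 45
f 43 45 37
f 44 34 46
f 44 46 45
f 45 46 47
f 45 47 37
f 46 34 48
f 46 48 47
f 47 48 49
f 47 49 37
f 48 34 50
f 48 50 49
f 49 50 51
f 49 51 37
f 50 34 52
f 50 52 51
f 51 52 53
f 51 53 37
f 52 34 54
f 52 54 53
f 53 54 55
f 53 55 37
f 54 34 56
f 54 56 55
f 55 56 57
f 55 57 37
f 56 34 58
f 56 58 57
f 57 58 59
f 57 59 37
f 58 34 60
f 58 60 59
f 59 60 61
f 59 61 37
f 60 34 62
f 60 62 61
f 61 62 63
f 61 63 37
f 62 34 35
f 62 35 63
f 63 35 36
f 63 36 37



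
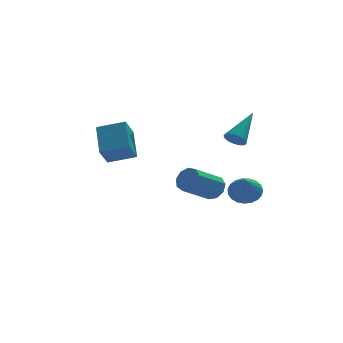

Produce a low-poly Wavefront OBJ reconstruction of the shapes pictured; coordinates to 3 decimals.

v 2.18 -0.594 0.584
v 2.526 -0.121 1.084
v 1.82 -1.526 1.716
v 2.226 -0.008 1.081
v 1.919 0.004 0.993
v 1.656 -0.088 0.834
v 1.485 -0.267 0.631
v 1.433 -0.503 0.421
v 1.511 -0.754 0.239
v 1.704 -0.978 0.116
v 1.98 -1.136 0.074
v 2.29 -1.199 0.121
v 2.582 -1.158 0.247
v 2.804 -1.02 0.432
v 2.918 -0.808 0.643
v 2.904 -0.559 0.844
v 2.766 -0.316 1
v -2.883 -0.289 3.682
v -2.719 1.045 4.623
v -4.092 0.123 3.309
v -3.928 1.457 4.25
v -2.412 0.283 2.79
v -2.248 1.617 3.731
v -3.621 0.695 2.417
v -3.457 2.029 3.358
v 1.925 3.416 -0.95
v 2.317 3.442 -0.37
v 0.906 2.81 0.61
v 0.515 2.784 0.03
v 2.087 3.858 -0.432
v 0.677 3.226 0.548
v 1.782 4.067 -0.736
v 0.372 3.435 0.244
v 1.544 3.971 -1.14
v 0.134 3.34 -0.16
v 1.484 3.616 -1.456
v 0.074 2.984 -0.475
v 1.631 3.167 -1.534
v 0.22 2.535 -0.554
v 1.915 2.834 -1.34
v 0.504 2.203 -0.36
v 2.204 2.774 -0.963
v 0.794 2.142 0.017
v 2.363 3.014 -0.58
v 0.952 2.382 0.4
v 2.106 0.751 3.161
v 2.353 0.947 2.71
v 3.254 1.829 4.259
v 2.155 1.116 2.752
v 1.946 1.201 2.887
v 1.773 1.182 3.085
v 1.677 1.066 3.3
v 1.679 0.877 3.484
v 1.779 0.659 3.593
v 1.954 0.462 3.603
v 2.163 0.332 3.512
v 2.36 0.297 3.341
v 2.498 0.367 3.128
v 2.547 0.524 2.922
v 2.495 0.734 2.772
f 2 1 4
f 2 4 3
f 4 1 5
f 4 5 3
f 5 1 6
f 5 6 3
f 6 1 7
f 6 7 3
f 7 1 8
f 7 8 3
f 8 1 9
f 8 9 3
f 9 1 10
f 9 10 3
f 10 1 11
f 10 11 3
f 11 1 12
f 11 12 3
f 12 1 13
f 12 13 3
f 13 1 14
f 13 14 3
f 14 1 15
f 14 15 3
f 15 1 16
f 15 16 3
f 16 1 17
f 16 17 3
f 17 1 2
f 17 2 3
f 19 21 18
f 22 19 18
f 18 21 20
f 20 22 18
f 19 25 21
f 23 19 22
f 23 25 19
f 21 25 20
f 24 22 20
f 20 25 24
f 24 23 22
f 25 23 24
f 27 26 30
f 27 30 28
f 28 30 31
f 28 31 29
f 30 26 32
f 30 32 31
f 31 32 33
f 31 33 29
f 32 26 34
f 32 34 33
f 33 34 35
f 33 35 29
f 34 26 36
f 34 36 35
f 35 36 37
f 35 37 29
f 36 26 38
f 36 38 37
f 37 38 39
f 37 39 29
f 38 26 40
f 38 40 39
f 39 40 41
f 39 41 29
f 40 26 42
f 40 42 41
f 41 42 43
f 41 43 29
f 42 26 44
f 42 44 43
f 43 44 45
f 43 45 29
f 44 26 27
f 44 27 45
f 45 27 28
f 45 28 29
f 47 46 49
f 47 49 48
f 49 46 50
f 49 50 48
f 50 46 51
f 50 51 48
f 51 46 52
f 51 52 48
f 52 46 53
f 52 53 48
f 53 46 54
f 53 54 48
f 54 46 55
f 54 55 48
f 55 46 56
f 55 56 48
f 56 46 57
f 56 57 48
f 57 46 58
f 57 58 48
f 58 46 59
f 58 59 48
f 59 46 60
f 59 60 48
f 60 46 47
f 60 47 48



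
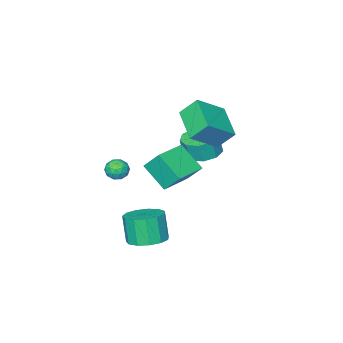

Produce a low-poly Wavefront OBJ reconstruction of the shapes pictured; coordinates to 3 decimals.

v 1.513 1.033 0.473
v 1.249 1.873 1.549
v 1.325 2.397 -0.639
v 1.061 3.237 0.437
v 3.299 1.403 0.623
v 3.035 2.243 1.699
v 3.111 2.767 -0.489
v 2.847 3.607 0.587
v -2.516 -0.579 0.641
v -3.122 0.107 1.66
v -1.657 1.264 -0.088
v -2.264 1.95 0.931
v -0.916 -0.87 1.789
v -1.523 -0.184 2.808
v -0.058 0.973 1.06
v -0.664 1.659 2.079
v 2.433 -0.887 -1.324
v 3.02 -0.541 -1.27
v 2.9 -1.759 -0.83
v 3.487 -1.413 -0.776
v 2.945 -1.226 -0.405
v 2.656 -0.687 -0.71
v 3.264 -1.613 -1.39
v 2.975 -1.074 -1.695
v 3.534 -0.99 -1.31
v 3.336 -0.751 -0.701
v 2.584 -1.549 -1.399
v 2.386 -1.31 -0.79
v 2.685 -0.637 -1.341
v 3.235 -1.663 -0.759
v 2.916 -1.552 -0.541
v 3.261 -1.349 -0.509
v 2.471 -0.723 -1.012
v 2.816 -0.52 -0.979
v 2.772 -0.922 -0.471
v 3.104 -1.78 -1.121
v 3.449 -1.577 -1.088
v 2.659 -0.951 -1.591
v 3.004 -0.748 -1.559
v 3.148 -1.378 -1.629
v 3.332 -0.698 -1.332
v 3.607 -1.211 -1.042
v 3.476 -1.328 -1.403
v 3.306 -1.011 -1.582
v 3.216 -0.558 -0.974
v 3.491 -1.07 -0.684
v 3.172 -0.96 -0.466
v 3.002 -0.643 -0.645
v 3.518 -0.821 -0.998
v 2.429 -1.23 -1.416
v 2.704 -1.742 -1.126
v 2.918 -1.657 -1.455
v 2.748 -1.34 -1.634
v 2.313 -1.089 -1.058
v 2.588 -1.602 -0.768
v 2.614 -1.289 -0.518
v 2.444 -0.972 -0.697
v 2.402 -1.479 -1.102
v 3.975 2.519 -3.947
v 4.539 3.365 -3.614
v 4.37 2.867 -2.061
v 3.805 2.021 -2.393
v 3.962 3.538 -3.621
v 3.793 3.04 -2.068
v 3.389 3.388 -3.732
v 3.22 2.89 -2.178
v 3.001 2.962 -3.911
v 2.832 2.464 -2.357
v 2.923 2.395 -4.101
v 2.754 1.897 -2.547
v 3.178 1.868 -4.242
v 3.009 1.37 -2.689
v 3.687 1.547 -4.29
v 3.518 1.049 -2.736
v 4.286 1.535 -4.228
v 4.117 1.037 -2.675
v 4.787 1.835 -4.077
v 4.618 1.337 -2.524
v 5.03 2.352 -3.885
v 4.861 1.855 -2.332
v 4.937 2.923 -3.713
v 4.768 2.425 -2.159
v -2.418 -0.677 -1.708
v -1.396 -0.508 -1.877
v -1.18 -0.614 -0.681
v -2.202 -0.783 -0.512
v -1.732 0.116 -1.761
v -1.516 0.01 -0.565
v -2.389 0.369 -1.62
v -2.173 0.263 -0.424
v -3.06 0.132 -1.52
v -2.844 0.026 -0.324
v -3.43 -0.483 -1.508
v -3.215 -0.589 -0.312
v -3.327 -1.189 -1.59
v -3.111 -1.295 -0.393
v -2.798 -1.655 -1.726
v -2.582 -1.762 -0.53
v -2.091 -1.664 -1.855
v -1.876 -1.77 -0.658
v -1.538 -1.211 -1.914
v -1.322 -1.317 -0.718
f 2 4 1
f 5 2 1
f 1 4 3
f 3 5 1
f 2 8 4
f 6 2 5
f 6 8 2
f 4 8 3
f 7 5 3
f 3 8 7
f 7 6 5
f 8 6 7
f 10 12 9
f 13 10 9
f 9 12 11
f 11 13 9
f 10 16 12
f 14 10 13
f 14 16 10
f 12 16 11
f 15 13 11
f 11 16 15
f 15 14 13
f 16 14 15
f 17 54 33
f 54 28 57
f 33 57 22
f 54 57 33
f 17 33 29
f 33 22 34
f 29 34 18
f 33 34 29
f 17 29 38
f 29 18 39
f 38 39 24
f 29 39 38
f 17 38 50
f 38 24 53
f 50 53 27
f 38 53 50
f 17 50 54
f 50 27 58
f 54 58 28
f 50 58 54
f 18 34 45
f 34 22 48
f 45 48 26
f 34 48 45
f 22 57 35
f 57 28 56
f 35 56 21
f 57 56 35
f 28 58 55
f 58 27 51
f 55 51 19
f 58 51 55
f 27 53 52
f 53 24 40
f 52 40 23
f 53 40 52
f 24 39 44
f 39 18 41
f 44 41 25
f 39 41 44
f 20 46 32
f 46 26 47
f 32 47 21
f 46 47 32
f 20 32 30
f 32 21 31
f 30 31 19
f 32 31 30
f 20 30 37
f 30 19 36
f 37 36 23
f 30 36 37
f 20 37 42
f 37 23 43
f 42 43 25
f 37 43 42
f 20 42 46
f 42 25 49
f 46 49 26
f 42 49 46
f 21 47 35
f 47 26 48
f 35 48 22
f 47 48 35
f 19 31 55
f 31 21 56
f 55 56 28
f 31 56 55
f 23 36 52
f 36 19 51
f 52 51 27
f 36 51 52
f 25 43 44
f 43 23 40
f 44 40 24
f 43 40 44
f 26 49 45
f 49 25 41
f 45 41 18
f 49 41 45
f 60 59 63
f 60 63 61
f 61 63 64
f 61 64 62
f 63 59 65
f 63 65 64
f 64 65 66
f 64 66 62
f 65 59 67
f 65 67 66
f 66 67 68
f 66 68 62
f 67 59 69
f 67 69 68
f 68 69 70
f 68 70 62
f 69 59 71
f 69 71 70
f 70 71 72
f 70 72 62
f 71 59 73
f 71 73 72
f 72 73 74
f 72 74 62
f 73 59 75
f 73 75 74
f 74 75 76
f 74 76 62
f 75 59 77
f 75 77 76
f 76 77 78
f 76 78 62
f 77 59 79
f 77 79 78
f 78 79 80
f 78 80 62
f 79 59 81
f 79 81 80
f 80 81 82
f 80 82 62
f 81 59 60
f 81 60 82
f 82 60 61
f 82 61 62
f 84 83 87
f 84 87 85
f 85 87 88
f 85 88 86
f 87 83 89
f 87 89 88
f 88 89 90
f 88 90 86
f 89 83 91
f 89 91 90
f 90 91 92
f 90 92 86
f 91 83 93
f 91 93 92
f 92 93 94
f 92 94 86
f 93 83 95
f 93 95 94
f 94 95 96
f 94 96 86
f 95 83 97
f 95 97 96
f 96 97 98
f 96 98 86
f 97 83 99
f 97 99 98
f 98 99 100
f 98 100 86
f 99 83 101
f 99 101 100
f 100 101 102
f 100 102 86
f 101 83 84
f 101 84 102
f 102 84 85
f 102 85 86



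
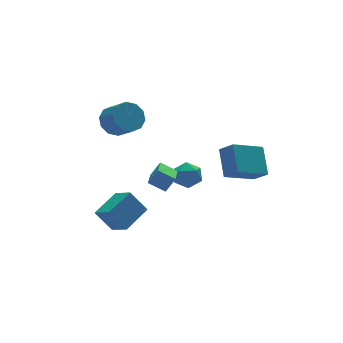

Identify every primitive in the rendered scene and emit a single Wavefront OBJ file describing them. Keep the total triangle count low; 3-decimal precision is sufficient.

v 2.321 -3.726 -0.123
v 2.776 -2.461 1.06
v 1.976 -2.956 -0.813
v 2.431 -1.691 0.37
v 4.149 -3.629 -0.93
v 4.604 -2.364 0.253
v 3.804 -2.859 -1.62
v 4.259 -1.594 -0.437
v -2.925 -1.819 -3.786
v -3.615 -1.282 -2.604
v -3.16 -0.665 -4.447
v -3.85 -0.129 -3.265
v -1.41 -1.171 -3.195
v -2.1 -0.635 -2.013
v -1.645 -0.018 -3.856
v -2.335 0.519 -2.674
v -0.105 -1.61 -1.332
v 0.444 -1.026 -1.65
v 0.896 -2.094 -0.49
v 1.445 -1.51 -0.808
v 0.784 -1.256 -0.317
v 0.165 -0.957 -0.837
v 1.175 -2.163 -1.303
v 0.556 -1.864 -1.823
v 1.235 -1.368 -1.632
v 0.994 -0.808 -1.023
v 0.346 -2.312 -1.117
v 0.105 -1.752 -0.508
v -2.304 -4.726 0.541
v -2.947 -4.147 1.022
v -1.46 -3.409 0.085
v -2.102 -2.83 0.566
v -1.798 -4.79 1.294
v -2.44 -4.211 1.775
v -0.953 -3.473 0.838
v -1.596 -2.894 1.319
v -1.356 2.357 1.434
v -0.511 2.226 0.998
v -0.259 1.152 1.809
v -1.104 1.283 2.246
v -0.426 2.593 1.456
v -0.173 1.518 2.268
v -0.696 2.869 1.906
v -0.443 1.795 2.718
v -1.218 2.95 2.176
v -0.965 1.876 2.988
v -1.793 2.805 2.163
v -1.54 1.73 2.974
v -2.201 2.488 1.871
v -1.949 1.414 2.682
v -2.287 2.122 1.412
v -2.034 1.047 2.224
v -2.017 1.845 0.962
v -1.764 0.771 1.774
v -1.495 1.764 0.692
v -1.242 0.69 1.504
v -0.92 1.91 0.706
v -0.667 0.835 1.517
f 2 4 1
f 5 2 1
f 1 4 3
f 3 5 1
f 2 8 4
f 6 2 5
f 6 8 2
f 4 8 3
f 7 5 3
f 3 8 7
f 7 6 5
f 8 6 7
f 10 12 9
f 13 10 9
f 9 12 11
f 11 13 9
f 10 16 12
f 14 10 13
f 14 16 10
f 12 16 11
f 15 13 11
f 11 16 15
f 15 14 13
f 16 14 15
f 17 28 22
f 17 22 18
f 17 18 24
f 17 24 27
f 17 27 28
f 18 22 26
f 22 28 21
f 28 27 19
f 27 24 23
f 24 18 25
f 20 26 21
f 20 21 19
f 20 19 23
f 20 23 25
f 20 25 26
f 21 26 22
f 19 21 28
f 23 19 27
f 25 23 24
f 26 25 18
f 30 32 29
f 33 30 29
f 29 32 31
f 31 33 29
f 30 36 32
f 34 30 33
f 34 36 30
f 32 36 31
f 35 33 31
f 31 36 35
f 35 34 33
f 36 34 35
f 38 37 41
f 38 41 39
f 39 41 42
f 39 42 40
f 41 37 43
f 41 43 42
f 42 43 44
f 42 44 40
f 43 37 45
f 43 45 44
f 44 45 46
f 44 46 40
f 45 37 47
f 45 47 46
f 46 47 48
f 46 48 40
f 47 37 49
f 47 49 48
f 48 49 50
f 48 50 40
f 49 37 51
f 49 51 50
f 50 51 52
f 50 52 40
f 51 37 53
f 51 53 52
f 52 53 54
f 52 54 40
f 53 37 55
f 53 55 54
f 54 55 56
f 54 56 40
f 55 37 57
f 55 57 56
f 56 57 58
f 56 58 40
f 57 37 38
f 57 38 58
f 58 38 39
f 58 39 40



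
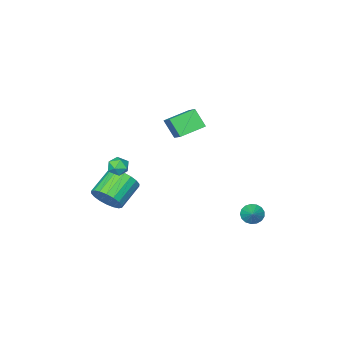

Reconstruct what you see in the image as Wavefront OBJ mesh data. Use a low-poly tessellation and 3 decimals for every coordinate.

v -3.999 0.945 -4.051
v -3.65 0.41 -3.792
v -3.421 1.615 -3.449
v -3.474 0.498 -4.058
v -3.42 0.688 -4.322
v -3.498 0.937 -4.524
v -3.69 1.188 -4.618
v -3.954 1.383 -4.582
v -4.228 1.479 -4.424
v -4.45 1.452 -4.181
v -4.568 1.309 -3.908
v -4.556 1.082 -3.667
v -4.417 0.825 -3.515
v -4.182 0.595 -3.485
v -3.905 0.445 -3.585
v -1.96 -2.206 3.692
v -1.379 -0.965 4.594
v -2.064 -1.406 2.66
v -1.484 -0.165 3.562
v -0.496 -2.575 3.258
v 0.084 -1.334 4.16
v -0.601 -1.775 2.226
v -0.02 -0.534 3.128
v 2.479 -2.026 0.861
v 3.097 -2.301 0.96
v 2.083 -3.019 0.58
v 2.701 -3.294 0.679
v 2.339 -3.065 1.212
v 2.584 -2.451 1.386
v 2.596 -2.869 0.154
v 2.841 -2.255 0.328
v 3.17 -2.821 0.524
v 3.01 -2.943 1.177
v 2.17 -2.377 0.363
v 2.01 -2.499 1.016
v 2.915 -3.346 -2.138
v 3.266 -2.856 -1.315
v 1.735 -3.265 -0.419
v 1.385 -3.754 -1.242
v 3.047 -2.529 -1.541
v 1.516 -2.938 -0.645
v 2.801 -2.364 -1.885
v 1.271 -2.773 -0.989
v 2.579 -2.394 -2.279
v 1.048 -2.802 -1.384
v 2.422 -2.611 -2.646
v 0.892 -3.02 -1.75
v 2.364 -2.975 -2.911
v 0.833 -3.383 -2.016
v 2.415 -3.412 -3.024
v 0.884 -3.82 -2.128
v 2.565 -3.835 -2.961
v 1.034 -4.244 -2.065
v 2.784 -4.162 -2.735
v 1.253 -4.571 -1.839
v 3.029 -4.327 -2.391
v 1.499 -4.736 -1.495
v 3.252 -4.298 -1.996
v 1.721 -4.706 -1.101
v 3.408 -4.08 -1.63
v 1.878 -4.489 -0.734
v 3.467 -3.717 -1.364
v 1.936 -4.125 -0.469
v 3.416 -3.28 -1.252
v 1.885 -3.688 -0.356
f 2 1 4
f 2 4 3
f 4 1 5
f 4 5 3
f 5 1 6
f 5 6 3
f 6 1 7
f 6 7 3
f 7 1 8
f 7 8 3
f 8 1 9
f 8 9 3
f 9 1 10
f 9 10 3
f 10 1 11
f 10 11 3
f 11 1 12
f 11 12 3
f 12 1 13
f 12 13 3
f 13 1 14
f 13 14 3
f 14 1 15
f 14 15 3
f 15 1 2
f 15 2 3
f 17 19 16
f 20 17 16
f 16 19 18
f 18 20 16
f 17 23 19
f 21 17 20
f 21 23 17
f 19 23 18
f 22 20 18
f 18 23 22
f 22 21 20
f 23 21 22
f 24 35 29
f 24 29 25
f 24 25 31
f 24 31 34
f 24 34 35
f 25 29 33
f 29 35 28
f 35 34 26
f 34 31 30
f 31 25 32
f 27 33 28
f 27 28 26
f 27 26 30
f 27 30 32
f 27 32 33
f 28 33 29
f 26 28 35
f 30 26 34
f 32 30 31
f 33 32 25
f 37 36 40
f 37 40 38
f 38 40 41
f 38 41 39
f 40 36 42
f 40 42 41
f 41 42 43
f 41 43 39
f 42 36 44
f 42 44 43
f 43 44 45
f 43 45 39
f 44 36 46
f 44 46 45
f 45 46 47
f 45 47 39
f 46 36 48
f 46 48 47
f 47 48 49
f 47 49 39
f 48 36 50
f 48 50 49
f 49 50 51
f 49 51 39
f 50 36 52
f 50 52 51
f 51 52 53
f 51 53 39
f 52 36 54
f 52 54 53
f 53 54 55
f 53 55 39
f 54 36 56
f 54 56 55
f 55 56 57
f 55 57 39
f 56 36 58
f 56 58 57
f 57 58 59
f 57 59 39
f 58 36 60
f 58 60 59
f 59 60 61
f 59 61 39
f 60 36 62
f 60 62 61
f 61 62 63
f 61 63 39
f 62 36 64
f 62 64 63
f 63 64 65
f 63 65 39
f 64 36 37
f 64 37 65
f 65 37 38
f 65 38 39



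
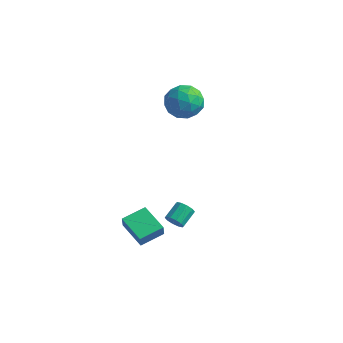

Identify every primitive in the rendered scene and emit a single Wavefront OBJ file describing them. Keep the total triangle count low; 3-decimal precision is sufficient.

v 2.082 -3.92 -2.1
v 2.469 -3.735 -2.475
v 2.485 -2.755 -1.976
v 2.098 -2.94 -1.6
v 2.149 -3.664 -2.604
v 2.165 -2.684 -2.105
v 1.804 -3.69 -2.541
v 1.82 -2.711 -2.042
v 1.564 -3.805 -2.309
v 1.58 -2.825 -1.81
v 1.523 -3.963 -1.997
v 1.539 -2.983 -1.498
v 1.695 -4.105 -1.724
v 1.711 -3.125 -1.225
v 2.015 -4.176 -1.595
v 2.031 -3.196 -1.096
v 2.36 -4.149 -1.658
v 2.376 -3.17 -1.159
v 2.6 -4.035 -1.89
v 2.616 -3.055 -1.391
v 2.641 -3.877 -2.202
v 2.657 -2.897 -1.703
v -1.16 -3.996 -3.973
v -1.023 -4.245 -3.183
v -0.594 -2.697 -3.661
v -0.457 -2.947 -2.871
v 0.417 -4.573 -4.429
v 0.554 -4.823 -3.639
v 0.983 -3.275 -4.117
v 1.12 -3.524 -3.327
v -1.443 1.365 3.292
v -0.614 1.483 4.075
v -0.486 -0.003 2.485
v 0.343 0.115 3.268
v -0.68 -0.302 3.574
v -1.271 0.544 4.073
v 0.171 0.936 2.487
v -0.42 1.782 2.986
v 0.384 1.218 3.577
v -0.143 0.453 4.249
v -0.957 1.027 2.311
v -1.484 0.262 2.983
v -1.113 1.544 3.755
v 0.013 -0.064 2.805
v -0.589 -0.309 2.985
v -0.101 -0.24 3.445
v -1.499 0.992 3.753
v -1.012 1.061 4.214
v -1.05 0.012 3.919
v -0.088 0.419 2.346
v 0.399 0.488 2.807
v -0.999 1.72 3.115
v -0.511 1.789 3.575
v -0.05 1.468 2.641
v -0.039 1.457 3.922
v 0.524 0.653 3.448
v 0.423 1.136 2.989
v 0.075 1.633 3.282
v -0.348 1.008 4.317
v 0.214 0.204 3.842
v -0.387 -0.041 4.023
v -0.735 0.456 4.316
v 0.238 0.852 4.025
v -1.314 1.276 2.718
v -0.752 0.472 2.243
v -0.365 1.024 2.244
v -0.713 1.521 2.537
v -1.624 0.827 3.112
v -1.061 0.023 2.638
v -1.175 -0.153 3.278
v -1.523 0.344 3.571
v -1.338 0.628 2.535
f 2 1 5
f 2 5 3
f 3 5 6
f 3 6 4
f 5 1 7
f 5 7 6
f 6 7 8
f 6 8 4
f 7 1 9
f 7 9 8
f 8 9 10
f 8 10 4
f 9 1 11
f 9 11 10
f 10 11 12
f 10 12 4
f 11 1 13
f 11 13 12
f 12 13 14
f 12 14 4
f 13 1 15
f 13 15 14
f 14 15 16
f 14 16 4
f 15 1 17
f 15 17 16
f 16 17 18
f 16 18 4
f 17 1 19
f 17 19 18
f 18 19 20
f 18 20 4
f 19 1 21
f 19 21 20
f 20 21 22
f 20 22 4
f 21 1 2
f 21 2 22
f 22 2 3
f 22 3 4
f 24 26 23
f 27 24 23
f 23 26 25
f 25 27 23
f 24 30 26
f 28 24 27
f 28 30 24
f 26 30 25
f 29 27 25
f 25 30 29
f 29 28 27
f 30 28 29
f 31 68 47
f 68 42 71
f 47 71 36
f 68 71 47
f 31 47 43
f 47 36 48
f 43 48 32
f 47 48 43
f 31 43 52
f 43 32 53
f 52 53 38
f 43 53 52
f 31 52 64
f 52 38 67
f 64 67 41
f 52 67 64
f 31 64 68
f 64 41 72
f 68 72 42
f 64 72 68
f 32 48 59
f 48 36 62
f 59 62 40
f 48 62 59
f 36 71 49
f 71 42 70
f 49 70 35
f 71 70 49
f 42 72 69
f 72 41 65
f 69 65 33
f 72 65 69
f 41 67 66
f 67 38 54
f 66 54 37
f 67 54 66
f 38 53 58
f 53 32 55
f 58 55 39
f 53 55 58
f 34 60 46
f 60 40 61
f 46 61 35
f 60 61 46
f 34 46 44
f 46 35 45
f 44 45 33
f 46 45 44
f 34 44 51
f 44 33 50
f 51 50 37
f 44 50 51
f 34 51 56
f 51 37 57
f 56 57 39
f 51 57 56
f 34 56 60
f 56 39 63
f 60 63 40
f 56 63 60
f 35 61 49
f 61 40 62
f 49 62 36
f 61 62 49
f 33 45 69
f 45 35 70
f 69 70 42
f 45 70 69
f 37 50 66
f 50 33 65
f 66 65 41
f 50 65 66
f 39 57 58
f 57 37 54
f 58 54 38
f 57 54 58
f 40 63 59
f 63 39 55
f 59 55 32
f 63 55 59



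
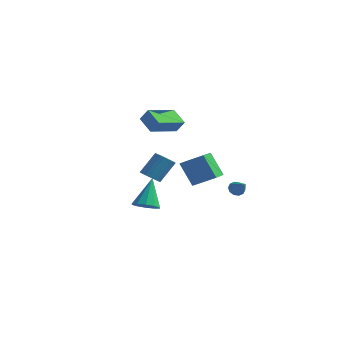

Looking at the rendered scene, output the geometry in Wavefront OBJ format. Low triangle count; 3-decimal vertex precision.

v 1.754 4.132 -2.078
v 2.129 4.282 -2.452
v 2.706 3.588 -1.342
v 2.099 4.534 -2.226
v 1.937 4.633 -1.944
v 1.705 4.54 -1.713
v 1.492 4.291 -1.621
v 1.38 3.982 -1.704
v 1.41 3.729 -1.93
v 1.572 3.631 -2.212
v 1.803 3.723 -2.443
v 2.016 3.972 -2.534
v -1.416 -0.7 -2.641
v -0.979 -1.325 -2.223
v -1.684 0.36 -0.779
v -0.625 -0.954 -2.383
v -0.573 -0.485 -2.642
v -0.843 -0.099 -2.901
v -1.331 0.058 -3.06
v -1.852 -0.075 -3.06
v -2.207 -0.446 -2.9
v -2.259 -0.914 -2.641
v -1.989 -1.301 -2.382
v -1.5 -1.458 -2.223
v -1.796 0.34 2.943
v -2.819 0.737 3.659
v -1.319 2.331 2.521
v -2.343 2.728 3.237
v -1.237 0.372 3.723
v -2.261 0.769 4.439
v -0.761 2.363 3.301
v -1.784 2.76 4.017
v 1.483 -4.426 1.409
v 2.038 -4.247 1.1
v 2.452 -3.355 2.362
v 1.897 -3.534 2.671
v 1.876 -4.062 1.023
v 2.29 -3.17 2.285
v 1.654 -3.933 1.005
v 2.068 -3.041 2.267
v 1.406 -3.879 1.048
v 1.82 -2.987 2.31
v 1.169 -3.908 1.146
v 1.584 -3.016 2.408
v 0.981 -4.016 1.284
v 1.395 -3.124 2.546
v 0.869 -4.186 1.441
v 1.283 -3.294 2.703
v 0.85 -4.393 1.594
v 1.264 -3.501 2.856
v 0.928 -4.605 1.718
v 1.342 -3.713 2.98
v 1.09 -4.79 1.795
v 1.504 -3.898 3.057
v 1.312 -4.919 1.813
v 1.726 -4.027 3.075
v 1.56 -4.973 1.77
v 1.974 -4.081 3.032
v 1.796 -4.944 1.672
v 2.211 -4.052 2.934
v 1.985 -4.836 1.534
v 2.399 -3.944 2.796
v 2.097 -4.666 1.377
v 2.511 -3.774 2.639
v 2.116 -4.459 1.224
v 2.53 -3.567 2.486
v 1.32 -1.276 1.474
v 2.596 -0.798 2.212
v 0.967 0.036 1.234
v 2.243 0.514 1.972
v 2.217 -1.314 -0.052
v 3.493 -0.836 0.686
v 1.864 -0.002 -0.292
v 3.14 0.476 0.446
f 2 1 4
f 2 4 3
f 4 1 5
f 4 5 3
f 5 1 6
f 5 6 3
f 6 1 7
f 6 7 3
f 7 1 8
f 7 8 3
f 8 1 9
f 8 9 3
f 9 1 10
f 9 10 3
f 10 1 11
f 10 11 3
f 11 1 12
f 11 12 3
f 12 1 2
f 12 2 3
f 14 13 16
f 14 16 15
f 16 13 17
f 16 17 15
f 17 13 18
f 17 18 15
f 18 13 19
f 18 19 15
f 19 13 20
f 19 20 15
f 20 13 21
f 20 21 15
f 21 13 22
f 21 22 15
f 22 13 23
f 22 23 15
f 23 13 24
f 23 24 15
f 24 13 14
f 24 14 15
f 26 28 25
f 29 26 25
f 25 28 27
f 27 29 25
f 26 32 28
f 30 26 29
f 30 32 26
f 28 32 27
f 31 29 27
f 27 32 31
f 31 30 29
f 32 30 31
f 34 33 37
f 34 37 35
f 35 37 38
f 35 38 36
f 37 33 39
f 37 39 38
f 38 39 40
f 38 40 36
f 39 33 41
f 39 41 40
f 40 41 42
f 40 42 36
f 41 33 43
f 41 43 42
f 42 43 44
f 42 44 36
f 43 33 45
f 43 45 44
f 44 45 46
f 44 46 36
f 45 33 47
f 45 47 46
f 46 47 48
f 46 48 36
f 47 33 49
f 47 49 48
f 48 49 50
f 48 50 36
f 49 33 51
f 49 51 50
f 50 51 52
f 50 52 36
f 51 33 53
f 51 53 52
f 52 53 54
f 52 54 36
f 53 33 55
f 53 55 54
f 54 55 56
f 54 56 36
f 55 33 57
f 55 57 56
f 56 57 58
f 56 58 36
f 57 33 59
f 57 59 58
f 58 59 60
f 58 60 36
f 59 33 61
f 59 61 60
f 60 61 62
f 60 62 36
f 61 33 63
f 61 63 62
f 62 63 64
f 62 64 36
f 63 33 65
f 63 65 64
f 64 65 66
f 64 66 36
f 65 33 34
f 65 34 66
f 66 34 35
f 66 35 36
f 68 70 67
f 71 68 67
f 67 70 69
f 69 71 67
f 68 74 70
f 72 68 71
f 72 74 68
f 70 74 69
f 73 71 69
f 69 74 73
f 73 72 71
f 74 72 73



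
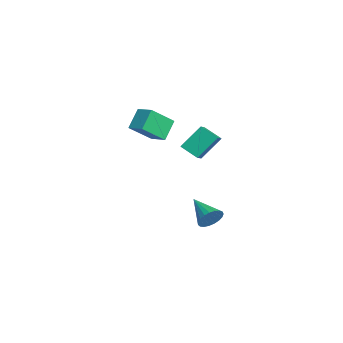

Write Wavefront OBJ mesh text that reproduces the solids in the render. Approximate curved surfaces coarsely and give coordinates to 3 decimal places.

v 1.584 -1.285 3.667
v 0.741 -0.56 4.789
v 1.108 0.19 2.355
v 0.264 0.915 3.478
v 2.616 -0.635 4.022
v 1.772 0.09 5.145
v 2.139 0.84 2.711
v 1.296 1.565 3.833
v 2.605 3.581 -4.222
v 3.066 3.096 -3.605
v 0.795 2.879 -3.418
v 3.018 3.425 -3.426
v 2.898 3.782 -3.384
v 2.728 4.104 -3.487
v 2.536 4.335 -3.717
v 2.356 4.436 -4.035
v 2.219 4.389 -4.384
v 2.149 4.202 -4.706
v 2.157 3.908 -4.943
v 2.243 3.557 -5.056
v 2.391 3.21 -5.025
v 2.576 2.928 -4.855
v 2.766 2.758 -4.575
v 2.929 2.73 -4.234
v 3.035 2.85 -3.891
v 0.726 2.309 1.211
v 0.458 3.618 2.672
v 1.573 3.184 0.583
v 1.305 4.493 2.044
v 1.515 1.907 1.716
v 1.247 3.216 3.177
v 2.362 2.782 1.088
v 2.094 4.091 2.549
f 2 4 1
f 5 2 1
f 1 4 3
f 3 5 1
f 2 8 4
f 6 2 5
f 6 8 2
f 4 8 3
f 7 5 3
f 3 8 7
f 7 6 5
f 8 6 7
f 10 9 12
f 10 12 11
f 12 9 13
f 12 13 11
f 13 9 14
f 13 14 11
f 14 9 15
f 14 15 11
f 15 9 16
f 15 16 11
f 16 9 17
f 16 17 11
f 17 9 18
f 17 18 11
f 18 9 19
f 18 19 11
f 19 9 20
f 19 20 11
f 20 9 21
f 20 21 11
f 21 9 22
f 21 22 11
f 22 9 23
f 22 23 11
f 23 9 24
f 23 24 11
f 24 9 25
f 24 25 11
f 25 9 10
f 25 10 11
f 27 29 26
f 30 27 26
f 26 29 28
f 28 30 26
f 27 33 29
f 31 27 30
f 31 33 27
f 29 33 28
f 32 30 28
f 28 33 32
f 32 31 30
f 33 31 32



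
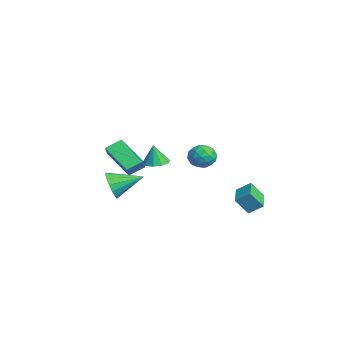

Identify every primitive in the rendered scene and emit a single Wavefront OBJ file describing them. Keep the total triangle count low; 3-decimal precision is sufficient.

v -0.504 -3.277 -1.942
v -2.132 -4.076 -0.944
v -0.686 -2.354 -1.499
v -2.314 -3.152 -0.501
v -0.006 -3.488 -1.299
v -1.634 -4.286 -0.301
v -0.188 -2.564 -0.856
v -1.816 -3.363 0.142
v -3.444 2.253 -2.658
v -3.049 1.768 -2.065
v -4.491 1.332 -2.715
v -4.096 0.847 -2.122
v -4.426 1.613 -1.902
v -3.779 2.182 -1.867
v -3.761 0.918 -2.913
v -3.114 1.487 -2.878
v -3.245 0.943 -2.222
v -3.656 1.372 -1.598
v -3.884 1.728 -3.182
v -4.295 2.157 -2.558
v -3.155 2.091 -2.357
v -4.385 1.009 -2.423
v -4.579 1.459 -2.294
v -4.347 1.174 -1.946
v -3.584 2.334 -2.24
v -3.352 2.049 -1.892
v -4.161 1.958 -1.796
v -4.188 1.051 -2.888
v -3.956 0.766 -2.54
v -3.193 1.926 -2.834
v -2.961 1.641 -2.486
v -3.379 1.142 -2.984
v -3.038 1.321 -2.1
v -3.653 0.78 -2.134
v -3.456 0.822 -2.599
v -3.076 1.156 -2.578
v -3.28 1.573 -1.733
v -3.895 1.032 -1.767
v -4.089 1.482 -1.638
v -3.709 1.817 -1.617
v -3.395 1.088 -1.826
v -3.645 2.068 -3.013
v -4.26 1.527 -3.047
v -3.831 1.283 -3.163
v -3.451 1.618 -3.142
v -3.887 2.32 -2.646
v -4.502 1.779 -2.68
v -4.464 1.944 -2.202
v -4.084 2.278 -2.181
v -4.145 2.012 -2.954
v 2.072 -4.753 -1.412
v 2.539 -4.569 -2.147
v 2.348 -3.127 -0.828
v 2.104 -4.458 -2.251
v 1.66 -4.426 -2.13
v 1.327 -4.482 -1.816
v 1.194 -4.611 -1.394
v 1.296 -4.778 -0.977
v 1.606 -4.938 -0.677
v 2.041 -5.049 -0.573
v 2.484 -5.081 -0.694
v 2.817 -5.025 -1.007
v 2.951 -4.896 -1.429
v 2.849 -4.729 -1.846
v 1.501 -2.295 -0.236
v 1.872 -2.921 -0.291
v 1.459 -2.425 0.956
v 2.17 -2.587 -0.244
v 2.213 -2.14 -0.194
v 1.985 -1.753 -0.159
v 1.571 -1.573 -0.154
v 1.131 -1.668 -0.181
v 0.832 -2.003 -0.228
v 0.789 -2.449 -0.278
v 1.018 -2.836 -0.313
v 1.431 -3.017 -0.318
v 0.246 2.343 -3.297
v 0.55 3.066 -2.727
v 0.357 3.046 -4.25
v 0.662 3.77 -3.68
v 1.578 1.91 -3.46
v 1.883 2.634 -2.89
v 1.69 2.614 -4.413
v 1.994 3.337 -3.843
f 2 4 1
f 5 2 1
f 1 4 3
f 3 5 1
f 2 8 4
f 6 2 5
f 6 8 2
f 4 8 3
f 7 5 3
f 3 8 7
f 7 6 5
f 8 6 7
f 9 46 25
f 46 20 49
f 25 49 14
f 46 49 25
f 9 25 21
f 25 14 26
f 21 26 10
f 25 26 21
f 9 21 30
f 21 10 31
f 30 31 16
f 21 31 30
f 9 30 42
f 30 16 45
f 42 45 19
f 30 45 42
f 9 42 46
f 42 19 50
f 46 50 20
f 42 50 46
f 10 26 37
f 26 14 40
f 37 40 18
f 26 40 37
f 14 49 27
f 49 20 48
f 27 48 13
f 49 48 27
f 20 50 47
f 50 19 43
f 47 43 11
f 50 43 47
f 19 45 44
f 45 16 32
f 44 32 15
f 45 32 44
f 16 31 36
f 31 10 33
f 36 33 17
f 31 33 36
f 12 38 24
f 38 18 39
f 24 39 13
f 38 39 24
f 12 24 22
f 24 13 23
f 22 23 11
f 24 23 22
f 12 22 29
f 22 11 28
f 29 28 15
f 22 28 29
f 12 29 34
f 29 15 35
f 34 35 17
f 29 35 34
f 12 34 38
f 34 17 41
f 38 41 18
f 34 41 38
f 13 39 27
f 39 18 40
f 27 40 14
f 39 40 27
f 11 23 47
f 23 13 48
f 47 48 20
f 23 48 47
f 15 28 44
f 28 11 43
f 44 43 19
f 28 43 44
f 17 35 36
f 35 15 32
f 36 32 16
f 35 32 36
f 18 41 37
f 41 17 33
f 37 33 10
f 41 33 37
f 52 51 54
f 52 54 53
f 54 51 55
f 54 55 53
f 55 51 56
f 55 56 53
f 56 51 57
f 56 57 53
f 57 51 58
f 57 58 53
f 58 51 59
f 58 59 53
f 59 51 60
f 59 60 53
f 60 51 61
f 60 61 53
f 61 51 62
f 61 62 53
f 62 51 63
f 62 63 53
f 63 51 64
f 63 64 53
f 64 51 52
f 64 52 53
f 66 65 68
f 66 68 67
f 68 65 69
f 68 69 67
f 69 65 70
f 69 70 67
f 70 65 71
f 70 71 67
f 71 65 72
f 71 72 67
f 72 65 73
f 72 73 67
f 73 65 74
f 73 74 67
f 74 65 75
f 74 75 67
f 75 65 76
f 75 76 67
f 76 65 66
f 76 66 67
f 78 80 77
f 81 78 77
f 77 80 79
f 79 81 77
f 78 84 80
f 82 78 81
f 82 84 78
f 80 84 79
f 83 81 79
f 79 84 83
f 83 82 81
f 84 82 83

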